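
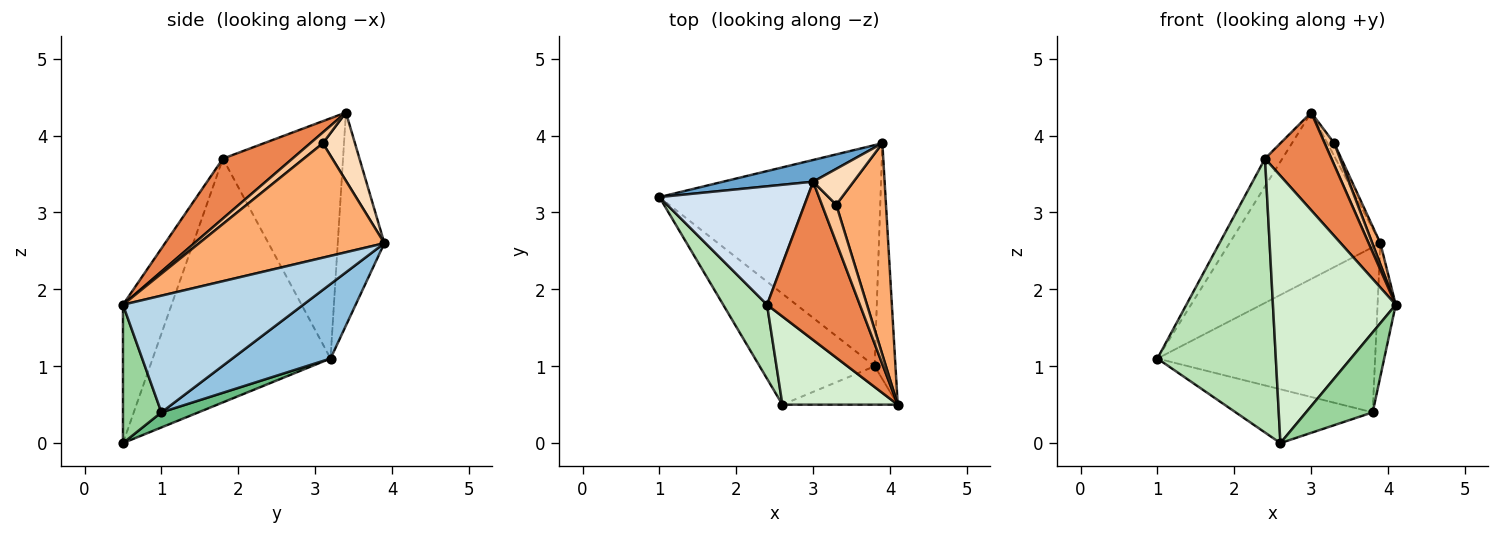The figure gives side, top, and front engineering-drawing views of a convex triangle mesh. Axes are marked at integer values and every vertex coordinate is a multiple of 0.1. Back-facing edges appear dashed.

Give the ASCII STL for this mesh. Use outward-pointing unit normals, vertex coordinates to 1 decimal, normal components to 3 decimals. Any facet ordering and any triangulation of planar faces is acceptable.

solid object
 facet normal -0.293 0.948 0.124
  outer loop
   vertex 3.0 3.4 4.3
   vertex 3.9 3.9 2.6
   vertex 1.0 3.2 1.1
  endloop
 endfacet
 facet normal 0.261 0.578 -0.773
  outer loop
   vertex 3.8 1.0 0.4
   vertex 1.0 3.2 1.1
   vertex 3.9 3.9 2.6
  endloop
 endfacet
 facet normal 0.980 0.099 -0.175
  outer loop
   vertex 3.8 1.0 0.4
   vertex 3.9 3.9 2.6
   vertex 4.1 0.5 1.8
  endloop
 endfacet
 facet normal -0.845 0.122 0.521
  outer loop
   vertex 2.4 1.8 3.7
   vertex 3.0 3.4 4.3
   vertex 1.0 3.2 1.1
  endloop
 endfacet
 facet normal 0.482 -0.460 0.746
  outer loop
   vertex 2.4 1.8 3.7
   vertex 4.1 0.5 1.8
   vertex 3.0 3.4 4.3
  endloop
 endfacet
 facet normal 0.916 -0.040 0.398
  outer loop
   vertex 3.3 3.1 3.9
   vertex 4.1 0.5 1.8
   vertex 3.9 3.9 2.6
  endloop
 endfacet
 facet normal 0.550 -0.416 0.724
  outer loop
   vertex 3.3 3.1 3.9
   vertex 3.0 3.4 4.3
   vertex 4.1 0.5 1.8
  endloop
 endfacet
 facet normal 0.847 0.179 0.501
  outer loop
   vertex 3.3 3.1 3.9
   vertex 3.9 3.9 2.6
   vertex 3.0 3.4 4.3
  endloop
 endfacet
 facet normal 0.117 0.433 -0.894
  outer loop
   vertex 2.6 0.5 0.0
   vertex 1.0 3.2 1.1
   vertex 3.8 1.0 0.4
  endloop
 endfacet
 facet normal 0.461 -0.800 -0.384
  outer loop
   vertex 2.6 0.5 0.0
   vertex 3.8 1.0 0.4
   vertex 4.1 0.5 1.8
  endloop
 endfacet
 facet normal -0.823 -0.548 0.148
  outer loop
   vertex 2.6 0.5 0.0
   vertex 2.4 1.8 3.7
   vertex 1.0 3.2 1.1
  endloop
 endfacet
 facet normal -0.352 -0.889 0.293
  outer loop
   vertex 2.6 0.5 0.0
   vertex 4.1 0.5 1.8
   vertex 2.4 1.8 3.7
  endloop
 endfacet
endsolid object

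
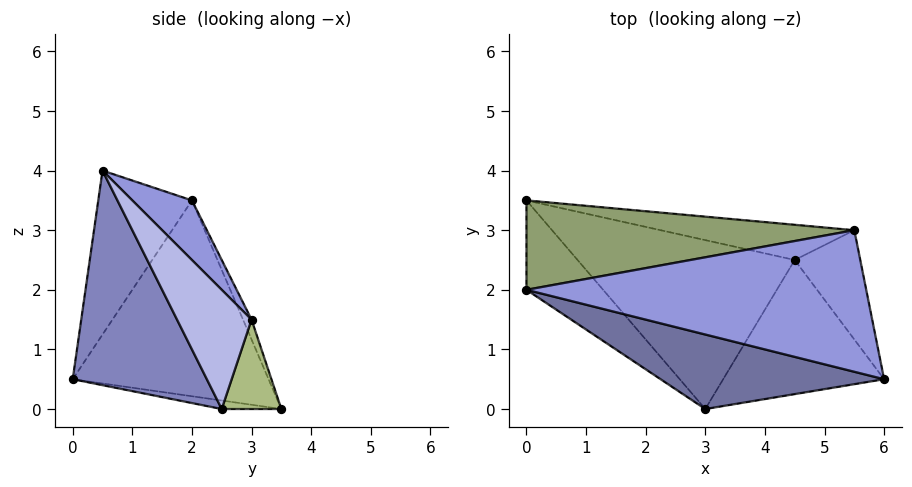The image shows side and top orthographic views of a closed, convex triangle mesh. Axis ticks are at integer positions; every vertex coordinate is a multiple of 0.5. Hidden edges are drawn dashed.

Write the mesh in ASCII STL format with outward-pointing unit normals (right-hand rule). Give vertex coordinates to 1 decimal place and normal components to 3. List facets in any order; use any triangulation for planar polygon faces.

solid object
 facet normal -0.255 -0.903 0.347
  outer loop
   vertex 3.0 0.0 0.5
   vertex 6.0 0.5 4.0
   vertex 0.0 2.0 3.5
  endloop
 endfacet
 facet normal 0.686 -0.514 -0.514
  outer loop
   vertex 3.0 0.0 0.5
   vertex 4.5 2.5 0.0
   vertex 6.0 0.5 4.0
  endloop
 endfacet
 facet normal 0.121 0.714 0.690
  outer loop
   vertex 5.5 3.0 1.5
   vertex 0.0 2.0 3.5
   vertex 6.0 0.5 4.0
  endloop
 endfacet
 facet normal 0.838 -0.293 -0.461
  outer loop
   vertex 5.5 3.0 1.5
   vertex 6.0 0.5 4.0
   vertex 4.5 2.5 0.0
  endloop
 endfacet
 facet normal -0.024 0.919 0.394
  outer loop
   vertex 0.0 3.5 0.0
   vertex 0.0 2.0 3.5
   vertex 5.5 3.0 1.5
  endloop
 endfacet
 facet normal 0.196 0.883 -0.425
  outer loop
   vertex 0.0 3.5 0.0
   vertex 5.5 3.0 1.5
   vertex 4.5 2.5 0.0
  endloop
 endfacet
 facet normal -0.709 -0.648 -0.278
  outer loop
   vertex 0.0 3.5 0.0
   vertex 3.0 0.0 0.5
   vertex 0.0 2.0 3.5
  endloop
 endfacet
 facet normal -0.039 -0.174 -0.984
  outer loop
   vertex 0.0 3.5 0.0
   vertex 4.5 2.5 0.0
   vertex 3.0 0.0 0.5
  endloop
 endfacet
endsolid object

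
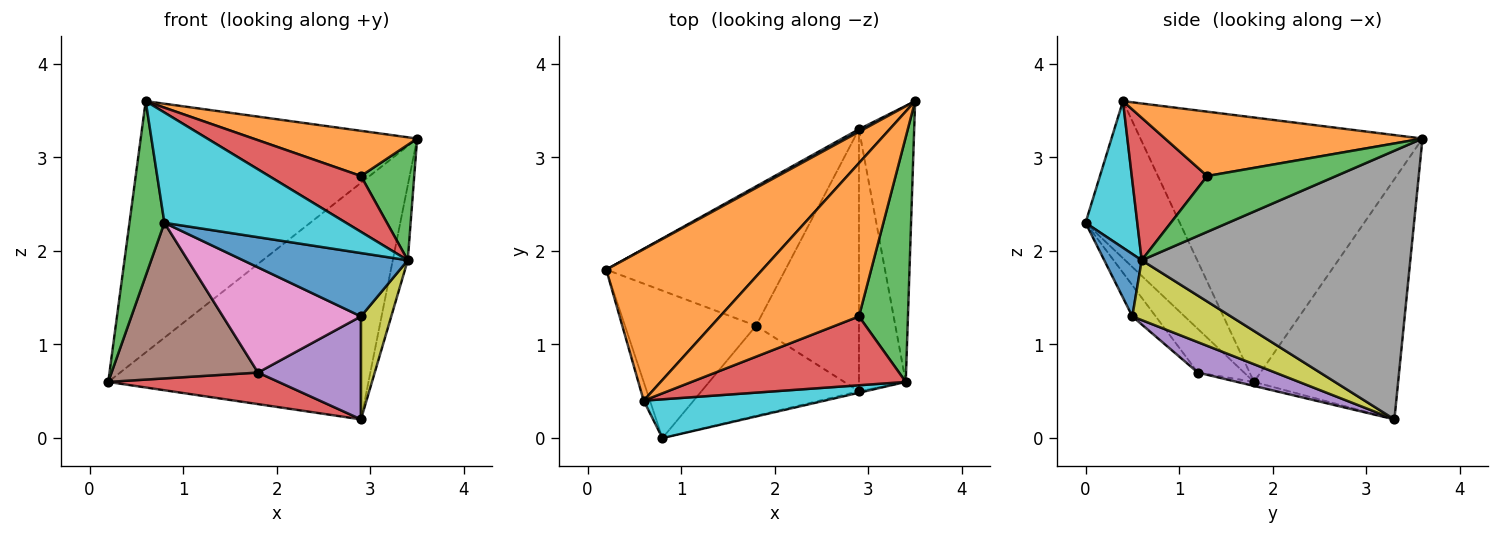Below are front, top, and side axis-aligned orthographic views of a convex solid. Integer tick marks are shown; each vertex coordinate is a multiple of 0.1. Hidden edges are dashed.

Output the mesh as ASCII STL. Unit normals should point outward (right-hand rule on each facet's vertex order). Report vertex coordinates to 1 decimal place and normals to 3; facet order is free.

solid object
 facet normal -0.485 0.875 0.009
  outer loop
   vertex 2.9 3.3 0.2
   vertex 0.2 1.8 0.6
   vertex 3.5 3.6 3.2
  endloop
 endfacet
 facet normal -0.658 0.645 0.389
  outer loop
   vertex 0.6 0.4 3.6
   vertex 3.5 3.6 3.2
   vertex 0.2 1.8 0.6
  endloop
 endfacet
 facet normal -0.937 -0.347 -0.037
  outer loop
   vertex 0.6 0.4 3.6
   vertex 0.2 1.8 0.6
   vertex 0.8 0.0 2.3
  endloop
 endfacet
 facet normal -0.022 -0.221 -0.975
  outer loop
   vertex 1.8 1.2 0.7
   vertex 0.2 1.8 0.6
   vertex 2.9 3.3 0.2
  endloop
 endfacet
 facet normal 0.265 -0.353 -0.897
  outer loop
   vertex 1.8 1.2 0.7
   vertex 2.9 3.3 0.2
   vertex 2.9 0.5 1.3
  endloop
 endfacet
 facet normal -0.223 -0.708 -0.670
  outer loop
   vertex 1.8 1.2 0.7
   vertex 0.8 0.0 2.3
   vertex 0.2 1.8 0.6
  endloop
 endfacet
 facet normal -0.128 -0.753 -0.645
  outer loop
   vertex 1.8 1.2 0.7
   vertex 2.9 0.5 1.3
   vertex 0.8 0.0 2.3
  endloop
 endfacet
 facet normal 0.978 0.055 -0.201
  outer loop
   vertex 3.4 0.6 1.9
   vertex 2.9 3.3 0.2
   vertex 3.5 3.6 3.2
  endloop
 endfacet
 facet normal 0.766 -0.235 -0.599
  outer loop
   vertex 3.4 0.6 1.9
   vertex 2.9 0.5 1.3
   vertex 2.9 3.3 0.2
  endloop
 endfacet
 facet normal 0.260 -0.911 0.320
  outer loop
   vertex 3.4 0.6 1.9
   vertex 0.6 0.4 3.6
   vertex 0.8 0.0 2.3
  endloop
 endfacet
 facet normal 0.222 -0.975 -0.022
  outer loop
   vertex 3.4 0.6 1.9
   vertex 0.8 0.0 2.3
   vertex 2.9 0.5 1.3
  endloop
 endfacet
 facet normal 0.406 -0.258 0.877
  outer loop
   vertex 2.9 1.3 2.8
   vertex 3.5 3.6 3.2
   vertex 0.6 0.4 3.6
  endloop
 endfacet
 facet normal 0.718 -0.297 0.630
  outer loop
   vertex 2.9 1.3 2.8
   vertex 3.4 0.6 1.9
   vertex 3.5 3.6 3.2
  endloop
 endfacet
 facet normal 0.459 -0.559 0.690
  outer loop
   vertex 2.9 1.3 2.8
   vertex 0.6 0.4 3.6
   vertex 3.4 0.6 1.9
  endloop
 endfacet
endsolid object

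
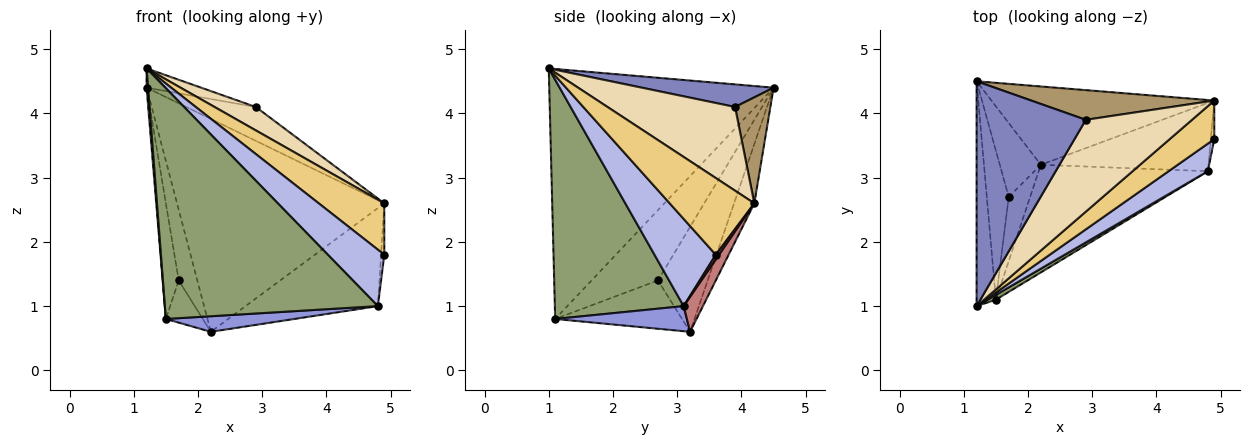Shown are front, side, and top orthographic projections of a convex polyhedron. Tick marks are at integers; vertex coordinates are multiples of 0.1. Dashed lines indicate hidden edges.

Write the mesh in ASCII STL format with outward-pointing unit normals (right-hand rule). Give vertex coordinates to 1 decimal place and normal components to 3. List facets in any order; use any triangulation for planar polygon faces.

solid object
 facet normal -0.997 -0.007 -0.077
  outer loop
   vertex 1.5 1.1 0.8
   vertex 1.2 1.0 4.7
   vertex 1.2 4.5 4.4
  endloop
 endfacet
 facet normal 0.202 0.084 0.976
  outer loop
   vertex 2.9 3.9 4.1
   vertex 1.2 4.5 4.4
   vertex 1.2 1.0 4.7
  endloop
 endfacet
 facet normal 0.145 -0.142 -0.979
  outer loop
   vertex 4.8 3.1 1.0
   vertex 1.5 1.1 0.8
   vertex 2.2 3.2 0.6
  endloop
 endfacet
 facet normal 0.698 -0.643 0.315
  outer loop
   vertex 4.8 3.1 1.0
   vertex 4.9 3.6 1.8
   vertex 1.2 1.0 4.7
  endloop
 endfacet
 facet normal 0.517 -0.856 0.018
  outer loop
   vertex 4.8 3.1 1.0
   vertex 1.2 1.0 4.7
   vertex 1.5 1.1 0.8
  endloop
 endfacet
 facet normal -0.879 0.329 -0.344
  outer loop
   vertex 1.7 2.7 1.4
   vertex 1.2 4.5 4.4
   vertex 2.2 3.2 0.6
  endloop
 endfacet
 facet normal -0.930 0.225 -0.290
  outer loop
   vertex 1.7 2.7 1.4
   vertex 1.5 1.1 0.8
   vertex 1.2 4.5 4.4
  endloop
 endfacet
 facet normal -0.884 0.257 -0.391
  outer loop
   vertex 1.7 2.7 1.4
   vertex 2.2 3.2 0.6
   vertex 1.5 1.1 0.8
  endloop
 endfacet
 facet normal 0.357 0.702 0.616
  outer loop
   vertex 4.9 4.2 2.6
   vertex 1.2 4.5 4.4
   vertex 2.9 3.9 4.1
  endloop
 endfacet
 facet normal -0.091 0.935 -0.344
  outer loop
   vertex 4.9 4.2 2.6
   vertex 2.2 3.2 0.6
   vertex 1.2 4.5 4.4
  endloop
 endfacet
 facet normal 0.718 -0.557 0.417
  outer loop
   vertex 4.9 4.2 2.6
   vertex 1.2 1.0 4.7
   vertex 4.9 3.6 1.8
  endloop
 endfacet
 facet normal 0.607 -0.197 0.770
  outer loop
   vertex 4.9 4.2 2.6
   vertex 2.9 3.9 4.1
   vertex 1.2 1.0 4.7
  endloop
 endfacet
 facet normal 0.625 0.625 -0.469
  outer loop
   vertex 4.9 4.2 2.6
   vertex 4.9 3.6 1.8
   vertex 4.8 3.1 1.0
  endloop
 endfacet
 facet normal 0.119 0.815 -0.568
  outer loop
   vertex 4.9 4.2 2.6
   vertex 4.8 3.1 1.0
   vertex 2.2 3.2 0.6
  endloop
 endfacet
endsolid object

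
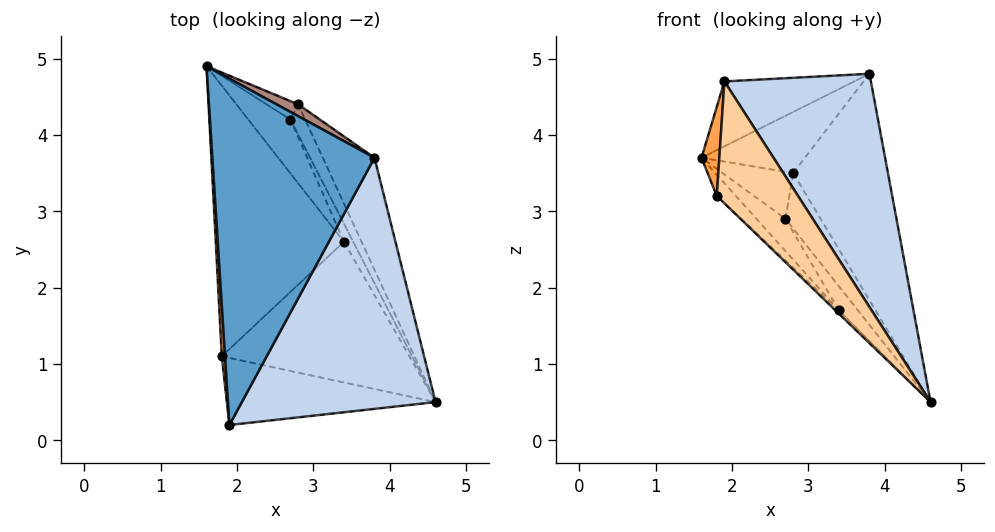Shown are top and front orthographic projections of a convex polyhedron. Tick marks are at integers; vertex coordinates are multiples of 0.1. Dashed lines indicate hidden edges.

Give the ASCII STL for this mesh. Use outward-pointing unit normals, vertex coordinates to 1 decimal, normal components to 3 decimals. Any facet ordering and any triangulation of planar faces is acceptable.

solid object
 facet normal -0.364 0.172 0.915
  outer loop
   vertex 3.8 3.7 4.8
   vertex 1.6 4.9 3.7
   vertex 1.9 0.2 4.7
  endloop
 endfacet
 facet normal 0.772 -0.432 0.466
  outer loop
   vertex 3.8 3.7 4.8
   vertex 1.9 0.2 4.7
   vertex 4.6 0.5 0.5
  endloop
 endfacet
 facet normal -0.998 -0.057 0.032
  outer loop
   vertex 1.8 1.1 3.2
   vertex 1.9 0.2 4.7
   vertex 1.6 4.9 3.7
  endloop
 endfacet
 facet normal -0.547 -0.734 -0.404
  outer loop
   vertex 1.8 1.1 3.2
   vertex 4.6 0.5 0.5
   vertex 1.9 0.2 4.7
  endloop
 endfacet
 facet normal -0.285 0.492 -0.823
  outer loop
   vertex 3.4 2.6 1.7
   vertex 1.6 4.9 3.7
   vertex 2.7 4.2 2.9
  endloop
 endfacet
 facet normal 0.625 0.625 -0.469
  outer loop
   vertex 3.4 2.6 1.7
   vertex 2.7 4.2 2.9
   vertex 4.6 0.5 0.5
  endloop
 endfacet
 facet normal -0.710 0.055 -0.702
  outer loop
   vertex 3.4 2.6 1.7
   vertex 1.8 1.1 3.2
   vertex 1.6 4.9 3.7
  endloop
 endfacet
 facet normal -0.692 0.017 -0.722
  outer loop
   vertex 3.4 2.6 1.7
   vertex 4.6 0.5 0.5
   vertex 1.8 1.1 3.2
  endloop
 endfacet
 facet normal 0.769 0.573 -0.283
  outer loop
   vertex 2.8 4.4 3.5
   vertex 3.8 3.7 4.8
   vertex 4.6 0.5 0.5
  endloop
 endfacet
 facet normal 0.742 0.589 -0.320
  outer loop
   vertex 2.8 4.4 3.5
   vertex 4.6 0.5 0.5
   vertex 2.7 4.2 2.9
  endloop
 endfacet
 facet normal 0.403 0.898 0.174
  outer loop
   vertex 2.8 4.4 3.5
   vertex 1.6 4.9 3.7
   vertex 3.8 3.7 4.8
  endloop
 endfacet
 facet normal 0.311 0.885 -0.347
  outer loop
   vertex 2.8 4.4 3.5
   vertex 2.7 4.2 2.9
   vertex 1.6 4.9 3.7
  endloop
 endfacet
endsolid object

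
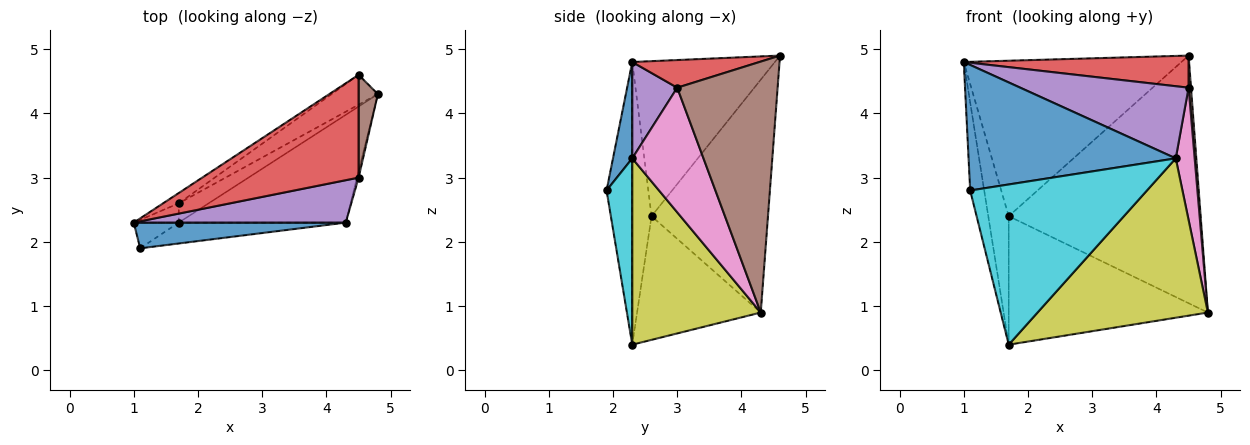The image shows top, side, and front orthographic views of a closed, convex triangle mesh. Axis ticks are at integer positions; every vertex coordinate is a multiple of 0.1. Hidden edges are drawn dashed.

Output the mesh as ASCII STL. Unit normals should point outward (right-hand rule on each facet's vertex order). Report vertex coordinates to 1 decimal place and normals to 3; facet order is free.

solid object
 facet normal 0.091 -0.976 0.200
  outer loop
   vertex 4.3 2.3 3.3
   vertex 1.0 2.3 4.8
   vertex 1.1 1.9 2.8
  endloop
 endfacet
 facet normal -0.547 0.835 -0.055
  outer loop
   vertex 1.7 2.6 2.4
   vertex 1.0 2.3 4.8
   vertex 4.5 4.6 4.9
  endloop
 endfacet
 facet normal -0.516 0.850 -0.102
  outer loop
   vertex 1.7 2.6 2.4
   vertex 4.5 4.6 4.9
   vertex 4.8 4.3 0.9
  endloop
 endfacet
 facet normal 0.166 -0.294 0.941
  outer loop
   vertex 4.5 3.0 4.4
   vertex 4.5 4.6 4.9
   vertex 1.0 2.3 4.8
  endloop
 endfacet
 facet normal 0.224 -0.840 0.494
  outer loop
   vertex 4.5 3.0 4.4
   vertex 1.0 2.3 4.8
   vertex 4.3 2.3 3.3
  endloop
 endfacet
 facet normal 0.997 -0.024 0.077
  outer loop
   vertex 4.5 3.0 4.4
   vertex 4.8 4.3 0.9
   vertex 4.5 4.6 4.9
  endloop
 endfacet
 facet normal 0.966 -0.257 -0.012
  outer loop
   vertex 4.5 3.0 4.4
   vertex 4.3 2.3 3.3
   vertex 4.8 4.3 0.9
  endloop
 endfacet
 facet normal -0.523 0.843 -0.126
  outer loop
   vertex 1.7 2.3 0.4
   vertex 1.7 2.6 2.4
   vertex 4.8 4.3 0.9
  endloop
 endfacet
 facet normal 0.530 -0.703 -0.475
  outer loop
   vertex 1.7 2.3 0.4
   vertex 4.8 4.3 0.9
   vertex 4.3 2.3 3.3
  endloop
 endfacet
 facet normal 0.143 -0.981 -0.128
  outer loop
   vertex 1.7 2.3 0.4
   vertex 4.3 2.3 3.3
   vertex 1.1 1.9 2.8
  endloop
 endfacet
 facet normal -0.869 0.474 -0.138
  outer loop
   vertex 1.7 2.3 0.4
   vertex 1.1 1.9 2.8
   vertex 1.0 2.3 4.8
  endloop
 endfacet
 facet normal -0.682 0.723 -0.108
  outer loop
   vertex 1.7 2.3 0.4
   vertex 1.0 2.3 4.8
   vertex 1.7 2.6 2.4
  endloop
 endfacet
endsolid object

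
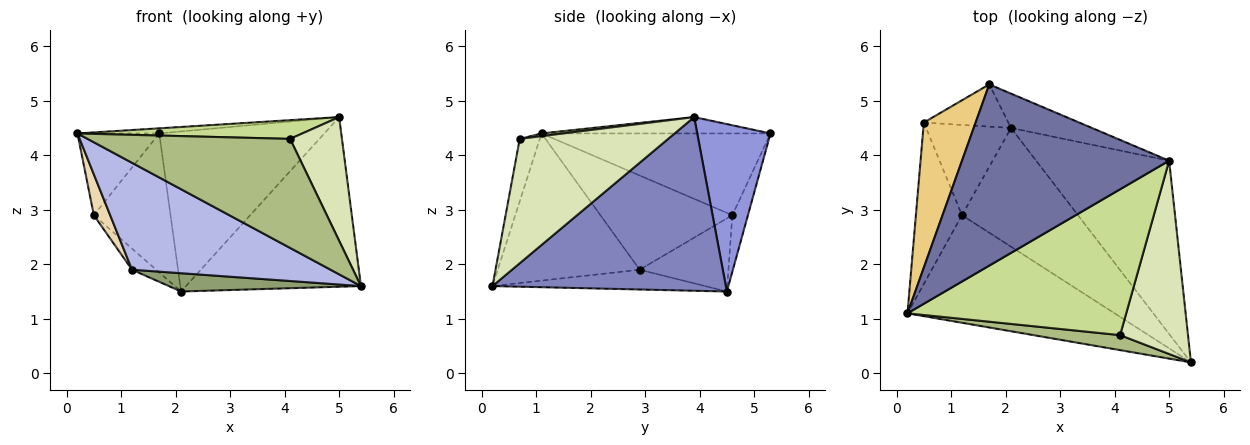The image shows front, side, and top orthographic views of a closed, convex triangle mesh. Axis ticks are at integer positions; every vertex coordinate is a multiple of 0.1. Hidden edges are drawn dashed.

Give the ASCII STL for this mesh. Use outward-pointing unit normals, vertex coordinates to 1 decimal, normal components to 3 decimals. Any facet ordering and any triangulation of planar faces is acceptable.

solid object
 facet normal -0.079 0.028 0.997
  outer loop
   vertex 5.0 3.9 4.7
   vertex 1.7 5.3 4.4
   vertex 0.2 1.1 4.4
  endloop
 endfacet
 facet normal 0.682 0.511 -0.522
  outer loop
   vertex 5.0 3.9 4.7
   vertex 5.4 0.2 1.6
   vertex 2.1 4.5 1.5
  endloop
 endfacet
 facet normal 0.398 0.897 -0.193
  outer loop
   vertex 5.0 3.9 4.7
   vertex 2.1 4.5 1.5
   vertex 1.7 5.3 4.4
  endloop
 endfacet
 facet normal -0.450 -0.630 -0.633
  outer loop
   vertex 1.2 2.9 1.9
   vertex 5.4 0.2 1.6
   vertex 0.2 1.1 4.4
  endloop
 endfacet
 facet normal -0.166 -0.150 -0.975
  outer loop
   vertex 1.2 2.9 1.9
   vertex 2.1 4.5 1.5
   vertex 5.4 0.2 1.6
  endloop
 endfacet
 facet normal -0.098 -0.986 0.136
  outer loop
   vertex 4.1 0.7 4.3
   vertex 0.2 1.1 4.4
   vertex 5.4 0.2 1.6
  endloop
 endfacet
 facet normal 0.012 -0.127 0.992
  outer loop
   vertex 4.1 0.7 4.3
   vertex 5.0 3.9 4.7
   vertex 0.2 1.1 4.4
  endloop
 endfacet
 facet normal 0.839 -0.293 0.458
  outer loop
   vertex 4.1 0.7 4.3
   vertex 5.4 0.2 1.6
   vertex 5.0 3.9 4.7
  endloop
 endfacet
 facet normal -0.191 0.939 -0.285
  outer loop
   vertex 0.5 4.6 2.9
   vertex 1.7 5.3 4.4
   vertex 2.1 4.5 1.5
  endloop
 endfacet
 facet normal -0.642 0.175 -0.746
  outer loop
   vertex 0.5 4.6 2.9
   vertex 2.1 4.5 1.5
   vertex 1.2 2.9 1.9
  endloop
 endfacet
 facet normal -0.809 0.289 0.512
  outer loop
   vertex 0.5 4.6 2.9
   vertex 0.2 1.1 4.4
   vertex 1.7 5.3 4.4
  endloop
 endfacet
 facet normal -0.893 -0.111 -0.437
  outer loop
   vertex 0.5 4.6 2.9
   vertex 1.2 2.9 1.9
   vertex 0.2 1.1 4.4
  endloop
 endfacet
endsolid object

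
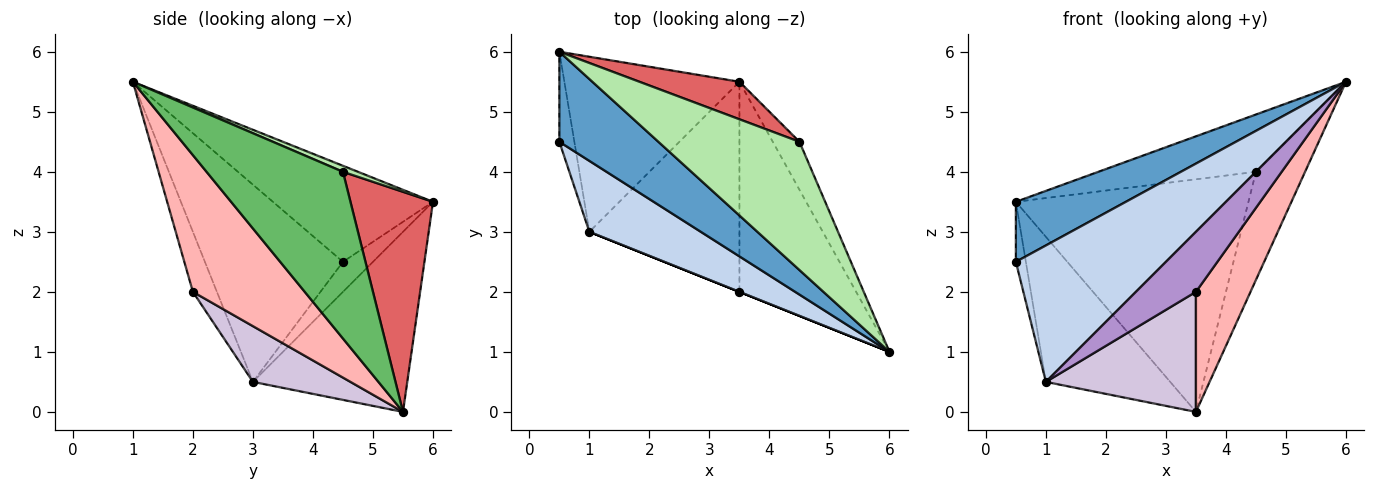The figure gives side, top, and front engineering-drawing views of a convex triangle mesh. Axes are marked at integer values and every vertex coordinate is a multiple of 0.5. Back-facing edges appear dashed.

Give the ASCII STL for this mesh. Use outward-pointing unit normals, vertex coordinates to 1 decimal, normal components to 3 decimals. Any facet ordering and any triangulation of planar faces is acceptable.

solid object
 facet normal -0.628 -0.432 0.648
  outer loop
   vertex 0.5 6.0 3.5
   vertex 0.5 4.5 2.5
   vertex 6.0 1.0 5.5
  endloop
 endfacet
 facet normal -0.632 -0.687 0.357
  outer loop
   vertex 1.0 3.0 0.5
   vertex 6.0 1.0 5.5
   vertex 0.5 4.5 2.5
  endloop
 endfacet
 facet normal -0.857 0.286 -0.429
  outer loop
   vertex 1.0 3.0 0.5
   vertex 0.5 4.5 2.5
   vertex 0.5 6.0 3.5
  endloop
 endfacet
 facet normal -0.621 0.500 -0.604
  outer loop
   vertex 1.0 3.0 0.5
   vertex 0.5 6.0 3.5
   vertex 3.5 5.5 0.0
  endloop
 endfacet
 facet normal 0.930 0.335 -0.149
  outer loop
   vertex 4.5 4.5 4.0
   vertex 6.0 1.0 5.5
   vertex 3.5 5.5 0.0
  endloop
 endfacet
 facet normal 0.039 0.408 0.912
  outer loop
   vertex 4.5 4.5 4.0
   vertex 0.5 6.0 3.5
   vertex 6.0 1.0 5.5
  endloop
 endfacet
 facet normal 0.331 0.932 0.150
  outer loop
   vertex 4.5 4.5 4.0
   vertex 3.5 5.5 0.0
   vertex 0.5 6.0 3.5
  endloop
 endfacet
 facet normal 0.713 -0.348 -0.609
  outer loop
   vertex 3.5 2.0 2.0
   vertex 3.5 5.5 0.0
   vertex 6.0 1.0 5.5
  endloop
 endfacet
 facet normal -0.371 -0.928 0.000
  outer loop
   vertex 3.5 2.0 2.0
   vertex 6.0 1.0 5.5
   vertex 1.0 3.0 0.5
  endloop
 endfacet
 facet normal 0.307 -0.472 -0.826
  outer loop
   vertex 3.5 2.0 2.0
   vertex 1.0 3.0 0.5
   vertex 3.5 5.5 0.0
  endloop
 endfacet
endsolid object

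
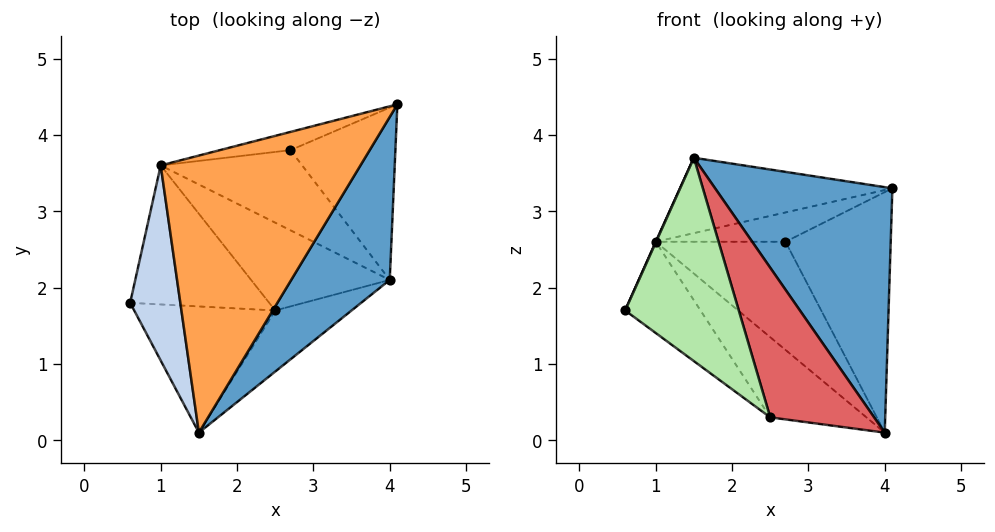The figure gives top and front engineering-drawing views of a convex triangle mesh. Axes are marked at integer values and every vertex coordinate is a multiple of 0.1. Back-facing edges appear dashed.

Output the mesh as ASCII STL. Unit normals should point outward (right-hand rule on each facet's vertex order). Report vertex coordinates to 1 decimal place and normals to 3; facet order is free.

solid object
 facet normal 0.826 -0.470 0.312
  outer loop
   vertex 4.0 2.1 0.1
   vertex 4.1 4.4 3.3
   vertex 1.5 0.1 3.7
  endloop
 endfacet
 facet normal -0.912 -0.002 0.409
  outer loop
   vertex 1.0 3.6 2.6
   vertex 0.6 1.8 1.7
   vertex 1.5 0.1 3.7
  endloop
 endfacet
 facet normal -0.275 0.252 0.928
  outer loop
   vertex 1.0 3.6 2.6
   vertex 1.5 0.1 3.7
   vertex 4.1 4.4 3.3
  endloop
 endfacet
 facet normal -0.506 0.473 -0.721
  outer loop
   vertex 2.5 1.7 0.3
   vertex 0.6 1.8 1.7
   vertex 1.0 3.6 2.6
  endloop
 endfacet
 facet normal -0.268 0.650 -0.711
  outer loop
   vertex 2.5 1.7 0.3
   vertex 1.0 3.6 2.6
   vertex 4.0 2.1 0.1
  endloop
 endfacet
 facet normal -0.398 -0.780 -0.484
  outer loop
   vertex 2.5 1.7 0.3
   vertex 1.5 0.1 3.7
   vertex 0.6 1.8 1.7
  endloop
 endfacet
 facet normal 0.193 -0.908 -0.371
  outer loop
   vertex 2.5 1.7 0.3
   vertex 4.0 2.1 0.1
   vertex 1.5 0.1 3.7
  endloop
 endfacet
 facet normal -0.057 0.812 -0.582
  outer loop
   vertex 2.7 3.8 2.6
   vertex 4.1 4.4 3.3
   vertex 4.0 2.1 0.1
  endloop
 endfacet
 facet normal -0.099 0.845 -0.525
  outer loop
   vertex 2.7 3.8 2.6
   vertex 1.0 3.6 2.6
   vertex 4.1 4.4 3.3
  endloop
 endfacet
 facet normal -0.094 0.800 -0.593
  outer loop
   vertex 2.7 3.8 2.6
   vertex 4.0 2.1 0.1
   vertex 1.0 3.6 2.6
  endloop
 endfacet
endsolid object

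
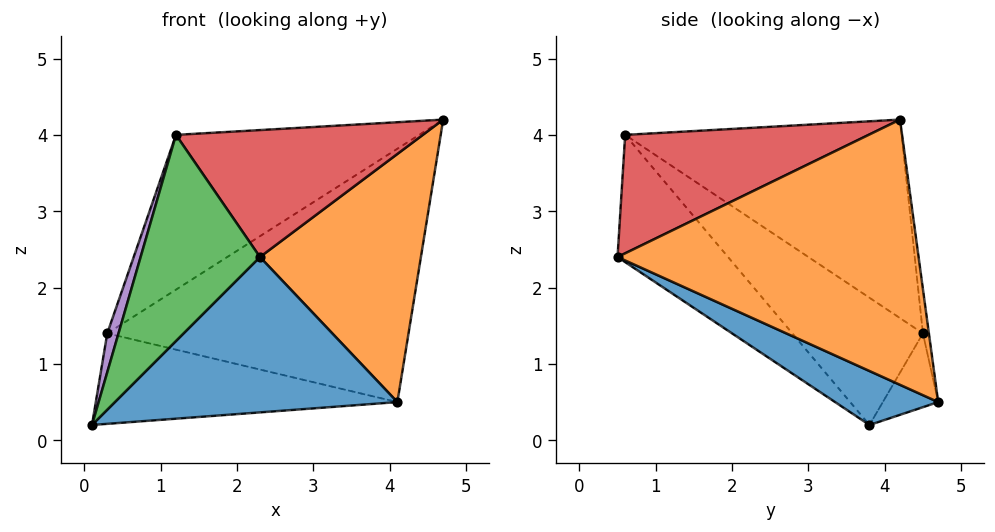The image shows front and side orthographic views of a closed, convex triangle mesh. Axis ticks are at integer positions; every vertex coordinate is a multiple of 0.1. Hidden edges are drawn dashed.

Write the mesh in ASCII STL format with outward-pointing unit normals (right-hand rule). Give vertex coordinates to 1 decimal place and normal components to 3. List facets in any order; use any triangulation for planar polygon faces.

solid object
 facet normal 0.170 -0.466 -0.868
  outer loop
   vertex 4.1 4.7 0.5
   vertex 2.3 0.5 2.4
   vertex 0.1 3.8 0.2
  endloop
 endfacet
 facet normal 0.864 -0.462 -0.202
  outer loop
   vertex 4.1 4.7 0.5
   vertex 4.7 4.2 4.2
   vertex 2.3 0.5 2.4
  endloop
 endfacet
 facet normal -0.626 -0.676 -0.388
  outer loop
   vertex 1.2 0.6 4.0
   vertex 0.1 3.8 0.2
   vertex 2.3 0.5 2.4
  endloop
 endfacet
 facet normal 0.621 -0.630 0.466
  outer loop
   vertex 1.2 0.6 4.0
   vertex 2.3 0.5 2.4
   vertex 4.7 4.2 4.2
  endloop
 endfacet
 facet normal -0.974 -0.084 0.211
  outer loop
   vertex 0.3 4.5 1.4
   vertex 0.1 3.8 0.2
   vertex 1.2 0.6 4.0
  endloop
 endfacet
 facet normal -0.469 0.412 0.781
  outer loop
   vertex 0.3 4.5 1.4
   vertex 1.2 0.6 4.0
   vertex 4.7 4.2 4.2
  endloop
 endfacet
 facet normal -0.159 0.864 -0.478
  outer loop
   vertex 0.3 4.5 1.4
   vertex 4.1 4.7 0.5
   vertex 0.1 3.8 0.2
  endloop
 endfacet
 facet normal -0.020 0.990 0.137
  outer loop
   vertex 0.3 4.5 1.4
   vertex 4.7 4.2 4.2
   vertex 4.1 4.7 0.5
  endloop
 endfacet
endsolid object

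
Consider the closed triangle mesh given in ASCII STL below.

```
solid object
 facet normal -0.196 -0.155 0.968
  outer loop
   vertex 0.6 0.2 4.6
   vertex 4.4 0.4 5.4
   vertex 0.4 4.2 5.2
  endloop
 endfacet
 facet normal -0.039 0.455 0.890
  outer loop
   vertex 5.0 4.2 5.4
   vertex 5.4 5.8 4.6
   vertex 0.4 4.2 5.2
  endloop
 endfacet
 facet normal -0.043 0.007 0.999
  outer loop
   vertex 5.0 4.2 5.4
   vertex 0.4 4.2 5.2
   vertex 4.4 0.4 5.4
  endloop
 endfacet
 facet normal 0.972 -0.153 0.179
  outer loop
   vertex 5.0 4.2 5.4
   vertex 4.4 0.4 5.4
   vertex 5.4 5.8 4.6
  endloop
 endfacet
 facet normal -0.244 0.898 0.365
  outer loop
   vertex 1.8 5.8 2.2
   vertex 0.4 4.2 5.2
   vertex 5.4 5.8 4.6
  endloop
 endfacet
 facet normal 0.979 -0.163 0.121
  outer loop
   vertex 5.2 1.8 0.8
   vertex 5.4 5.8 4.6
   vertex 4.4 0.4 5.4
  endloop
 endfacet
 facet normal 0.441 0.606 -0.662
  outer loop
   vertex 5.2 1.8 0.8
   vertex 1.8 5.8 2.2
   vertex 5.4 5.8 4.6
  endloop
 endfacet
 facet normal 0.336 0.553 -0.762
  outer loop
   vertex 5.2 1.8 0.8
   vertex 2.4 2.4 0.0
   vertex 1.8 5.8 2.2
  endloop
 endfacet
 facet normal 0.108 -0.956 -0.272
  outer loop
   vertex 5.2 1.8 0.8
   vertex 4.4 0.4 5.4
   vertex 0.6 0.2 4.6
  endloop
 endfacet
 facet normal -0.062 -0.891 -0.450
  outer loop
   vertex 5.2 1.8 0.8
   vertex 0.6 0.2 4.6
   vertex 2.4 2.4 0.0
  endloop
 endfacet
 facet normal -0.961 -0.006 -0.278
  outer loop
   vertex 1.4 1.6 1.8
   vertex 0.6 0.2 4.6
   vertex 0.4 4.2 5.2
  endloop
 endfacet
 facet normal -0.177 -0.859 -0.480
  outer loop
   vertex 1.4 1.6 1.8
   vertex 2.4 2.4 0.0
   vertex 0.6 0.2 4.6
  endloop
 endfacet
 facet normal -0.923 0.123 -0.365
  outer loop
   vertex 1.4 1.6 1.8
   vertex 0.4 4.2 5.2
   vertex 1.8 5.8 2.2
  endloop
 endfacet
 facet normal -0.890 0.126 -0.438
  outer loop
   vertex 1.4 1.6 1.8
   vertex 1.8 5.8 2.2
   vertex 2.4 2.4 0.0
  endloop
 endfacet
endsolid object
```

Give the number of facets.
14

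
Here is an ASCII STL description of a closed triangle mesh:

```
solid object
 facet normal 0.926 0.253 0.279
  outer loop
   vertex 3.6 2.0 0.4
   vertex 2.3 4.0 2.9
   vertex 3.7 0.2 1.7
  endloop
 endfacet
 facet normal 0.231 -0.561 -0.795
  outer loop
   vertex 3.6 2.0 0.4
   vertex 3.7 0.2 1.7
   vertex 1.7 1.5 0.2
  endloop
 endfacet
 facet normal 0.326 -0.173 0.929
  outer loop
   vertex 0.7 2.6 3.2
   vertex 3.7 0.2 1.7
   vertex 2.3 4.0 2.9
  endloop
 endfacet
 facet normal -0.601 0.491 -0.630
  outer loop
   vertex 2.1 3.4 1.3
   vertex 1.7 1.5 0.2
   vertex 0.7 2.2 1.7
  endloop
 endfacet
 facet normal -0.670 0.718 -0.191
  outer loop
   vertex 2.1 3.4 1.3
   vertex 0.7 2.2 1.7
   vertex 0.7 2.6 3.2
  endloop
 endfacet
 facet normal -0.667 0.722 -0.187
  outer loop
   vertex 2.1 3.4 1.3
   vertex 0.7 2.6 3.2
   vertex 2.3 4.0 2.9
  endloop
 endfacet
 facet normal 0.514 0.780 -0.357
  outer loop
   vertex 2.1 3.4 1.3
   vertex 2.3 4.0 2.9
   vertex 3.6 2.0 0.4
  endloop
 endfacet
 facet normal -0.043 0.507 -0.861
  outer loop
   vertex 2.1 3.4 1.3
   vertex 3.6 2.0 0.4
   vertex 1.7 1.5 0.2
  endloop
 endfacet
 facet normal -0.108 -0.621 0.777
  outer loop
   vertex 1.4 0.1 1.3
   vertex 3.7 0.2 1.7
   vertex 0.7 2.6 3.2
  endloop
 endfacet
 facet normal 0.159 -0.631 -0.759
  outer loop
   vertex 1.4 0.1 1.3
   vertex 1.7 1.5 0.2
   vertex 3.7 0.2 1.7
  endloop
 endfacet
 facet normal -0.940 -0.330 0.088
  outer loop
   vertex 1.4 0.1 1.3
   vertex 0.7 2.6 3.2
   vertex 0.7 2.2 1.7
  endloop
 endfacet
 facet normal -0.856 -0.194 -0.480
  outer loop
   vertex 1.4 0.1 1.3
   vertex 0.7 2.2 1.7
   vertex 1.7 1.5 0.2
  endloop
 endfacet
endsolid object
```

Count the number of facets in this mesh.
12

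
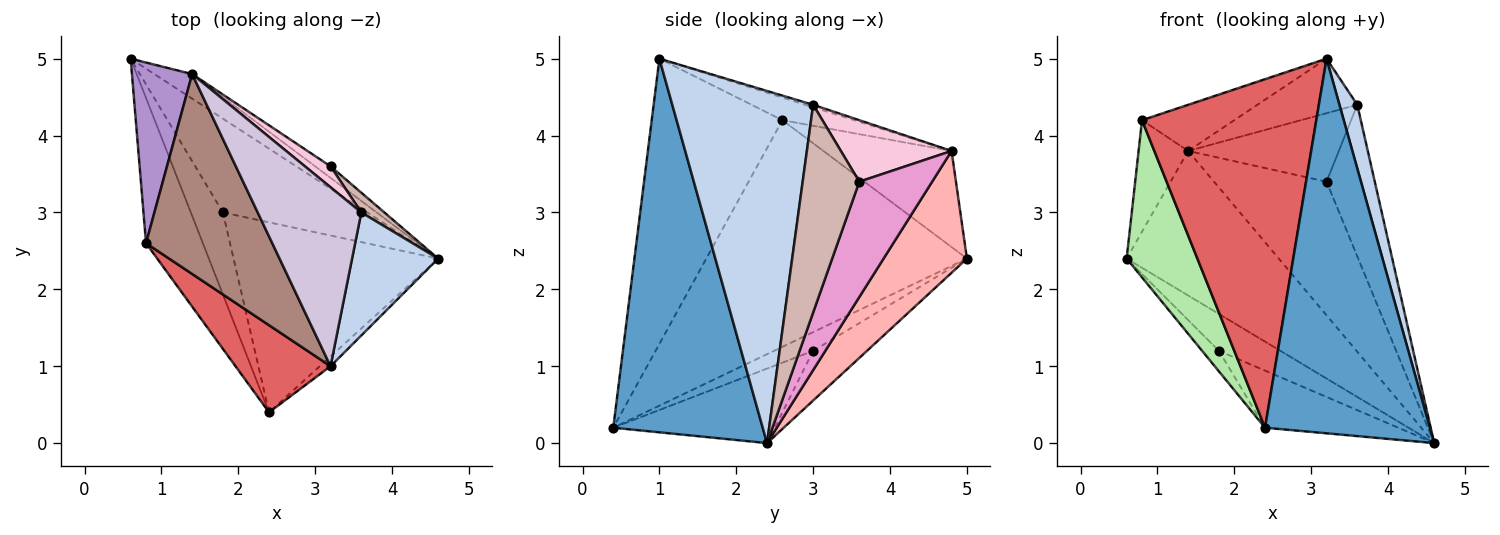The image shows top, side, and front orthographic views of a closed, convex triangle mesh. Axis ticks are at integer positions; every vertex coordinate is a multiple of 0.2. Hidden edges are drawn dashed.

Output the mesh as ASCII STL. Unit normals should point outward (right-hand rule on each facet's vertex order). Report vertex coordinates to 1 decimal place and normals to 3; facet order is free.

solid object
 facet normal 0.672 -0.741 -0.019
  outer loop
   vertex 3.2 1.0 5.0
   vertex 2.4 0.4 0.2
   vertex 4.6 2.4 0.0
  endloop
 endfacet
 facet normal 0.964 -0.122 0.236
  outer loop
   vertex 3.6 3.0 4.4
   vertex 3.2 1.0 5.0
   vertex 4.6 2.4 0.0
  endloop
 endfacet
 facet normal -0.305 0.349 -0.886
  outer loop
   vertex 1.8 3.0 1.2
   vertex 0.6 5.0 2.4
   vertex 4.6 2.4 0.0
  endloop
 endfacet
 facet normal -0.493 0.211 -0.844
  outer loop
   vertex 1.8 3.0 1.2
   vertex 2.4 0.4 0.2
   vertex 0.6 5.0 2.4
  endloop
 endfacet
 facet normal -0.329 0.272 -0.904
  outer loop
   vertex 1.8 3.0 1.2
   vertex 4.6 2.4 0.0
   vertex 2.4 0.4 0.2
  endloop
 endfacet
 facet normal -0.938 -0.255 -0.235
  outer loop
   vertex 0.8 2.6 4.2
   vertex 0.6 5.0 2.4
   vertex 2.4 0.4 0.2
  endloop
 endfacet
 facet normal -0.588 -0.784 0.196
  outer loop
   vertex 0.8 2.6 4.2
   vertex 2.4 0.4 0.2
   vertex 3.2 1.0 5.0
  endloop
 endfacet
 facet normal 0.475 0.867 -0.148
  outer loop
   vertex 1.4 4.8 3.8
   vertex 4.6 2.4 0.0
   vertex 0.6 5.0 2.4
  endloop
 endfacet
 facet normal -0.805 0.311 0.505
  outer loop
   vertex 1.4 4.8 3.8
   vertex 0.6 5.0 2.4
   vertex 0.8 2.6 4.2
  endloop
 endfacet
 facet normal -0.022 0.291 0.956
  outer loop
   vertex 1.4 4.8 3.8
   vertex 3.2 1.0 5.0
   vertex 3.6 3.0 4.4
  endloop
 endfacet
 facet normal -0.172 0.221 0.960
  outer loop
   vertex 1.4 4.8 3.8
   vertex 0.8 2.6 4.2
   vertex 3.2 1.0 5.0
  endloop
 endfacet
 facet normal 0.759 0.646 0.084
  outer loop
   vertex 3.2 3.6 3.4
   vertex 3.6 3.0 4.4
   vertex 4.6 2.4 0.0
  endloop
 endfacet
 facet normal 0.542 0.837 -0.072
  outer loop
   vertex 3.2 3.6 3.4
   vertex 4.6 2.4 0.0
   vertex 1.4 4.8 3.8
  endloop
 endfacet
 facet normal 0.575 0.782 0.240
  outer loop
   vertex 3.2 3.6 3.4
   vertex 1.4 4.8 3.8
   vertex 3.6 3.0 4.4
  endloop
 endfacet
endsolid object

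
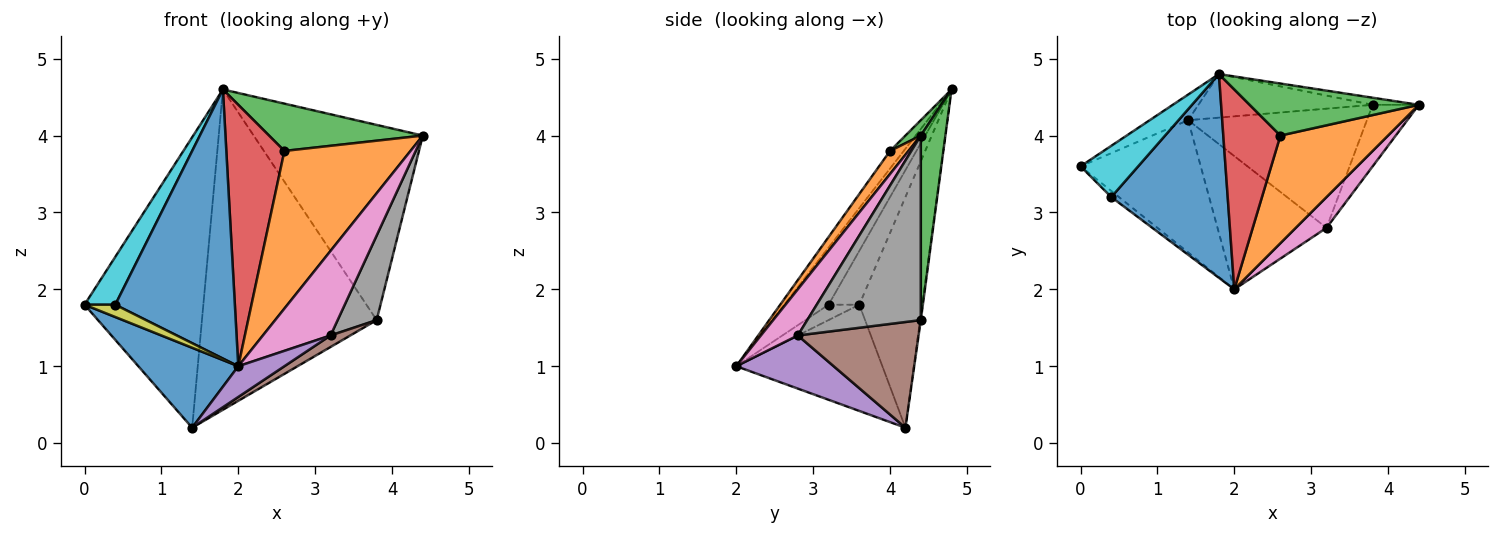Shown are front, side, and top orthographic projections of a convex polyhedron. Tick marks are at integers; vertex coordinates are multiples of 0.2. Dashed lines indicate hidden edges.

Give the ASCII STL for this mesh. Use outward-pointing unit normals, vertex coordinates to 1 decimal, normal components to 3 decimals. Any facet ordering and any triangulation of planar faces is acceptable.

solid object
 facet normal -0.603 -0.413 -0.683
  outer loop
   vertex 1.4 4.2 0.2
   vertex 2.0 2.0 1.0
   vertex 0.0 3.6 1.8
  endloop
 endfacet
 facet normal -0.466 0.881 -0.078
  outer loop
   vertex 1.8 4.8 4.6
   vertex 1.4 4.2 0.2
   vertex 0.0 3.6 1.8
  endloop
 endfacet
 facet normal 0.144 0.989 -0.036
  outer loop
   vertex 1.8 4.8 4.6
   vertex 4.4 4.4 4.0
   vertex 3.8 4.4 1.6
  endloop
 endfacet
 facet normal -0.004 0.991 -0.135
  outer loop
   vertex 1.8 4.8 4.6
   vertex 3.8 4.4 1.6
   vertex 1.4 4.2 0.2
  endloop
 endfacet
 facet normal 0.429 -0.203 -0.880
  outer loop
   vertex 3.2 2.8 1.4
   vertex 2.0 2.0 1.0
   vertex 1.4 4.2 0.2
  endloop
 endfacet
 facet normal 0.507 -0.083 -0.858
  outer loop
   vertex 3.2 2.8 1.4
   vertex 1.4 4.2 0.2
   vertex 3.8 4.4 1.6
  endloop
 endfacet
 facet normal 0.456 -0.836 0.304
  outer loop
   vertex 3.2 2.8 1.4
   vertex 4.4 4.4 4.0
   vertex 2.0 2.0 1.0
  endloop
 endfacet
 facet normal 0.920 -0.316 -0.230
  outer loop
   vertex 3.2 2.8 1.4
   vertex 3.8 4.4 1.6
   vertex 4.4 4.4 4.0
  endloop
 endfacet
 facet normal -0.667 -0.667 -0.333
  outer loop
   vertex 0.4 3.2 1.8
   vertex 0.0 3.6 1.8
   vertex 2.0 2.0 1.0
  endloop
 endfacet
 facet normal -0.564 -0.564 0.604
  outer loop
   vertex 0.4 3.2 1.8
   vertex 1.8 4.8 4.6
   vertex 0.0 3.6 1.8
  endloop
 endfacet
 facet normal -0.284 -0.764 0.579
  outer loop
   vertex 0.4 3.2 1.8
   vertex 2.0 2.0 1.0
   vertex 1.8 4.8 4.6
  endloop
 endfacet
 facet normal 0.120 -0.820 0.560
  outer loop
   vertex 2.6 4.0 3.8
   vertex 2.0 2.0 1.0
   vertex 4.4 4.4 4.0
  endloop
 endfacet
 facet normal 0.067 -0.671 0.738
  outer loop
   vertex 2.6 4.0 3.8
   vertex 4.4 4.4 4.0
   vertex 1.8 4.8 4.6
  endloop
 endfacet
 facet normal -0.184 -0.781 0.597
  outer loop
   vertex 2.6 4.0 3.8
   vertex 1.8 4.8 4.6
   vertex 2.0 2.0 1.0
  endloop
 endfacet
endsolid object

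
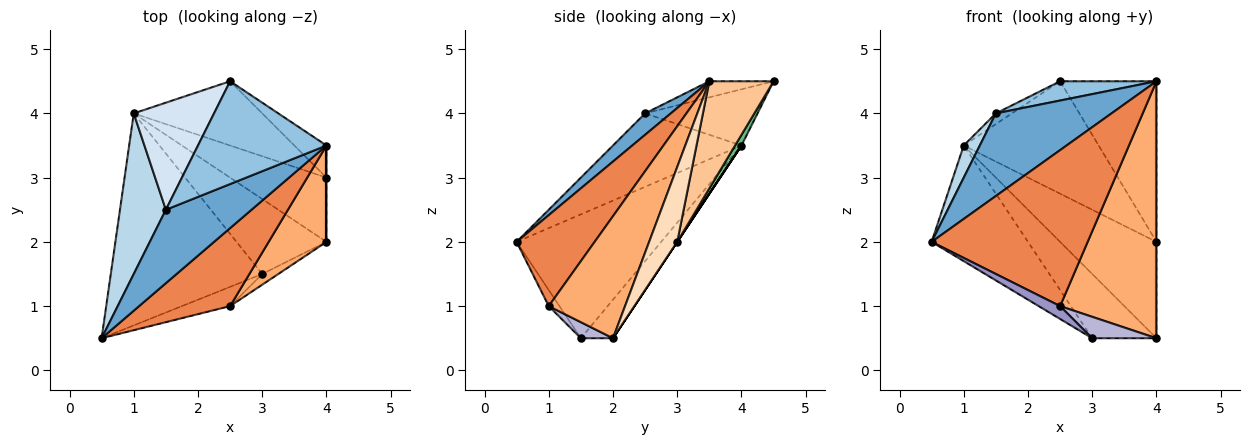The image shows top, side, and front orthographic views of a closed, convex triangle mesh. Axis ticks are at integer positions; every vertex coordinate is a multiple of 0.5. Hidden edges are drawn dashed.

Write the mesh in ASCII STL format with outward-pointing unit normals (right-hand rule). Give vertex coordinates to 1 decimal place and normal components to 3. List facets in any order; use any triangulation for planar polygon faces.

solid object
 facet normal 0.164 -0.737 0.655
  outer loop
   vertex 1.5 2.5 4.0
   vertex 0.5 0.5 2.0
   vertex 4.0 3.5 4.5
  endloop
 endfacet
 facet normal -0.122 -0.183 0.976
  outer loop
   vertex 1.5 2.5 4.0
   vertex 4.0 3.5 4.5
   vertex 2.5 4.5 4.5
  endloop
 endfacet
 facet normal -0.843 -0.105 0.527
  outer loop
   vertex 1.5 2.5 4.0
   vertex 1.0 4.0 3.5
   vertex 0.5 0.5 2.0
  endloop
 endfacet
 facet normal -0.572 0.082 0.816
  outer loop
   vertex 1.5 2.5 4.0
   vertex 2.5 4.5 4.5
   vertex 1.0 4.0 3.5
  endloop
 endfacet
 facet normal 0.408 -0.816 0.408
  outer loop
   vertex 2.5 1.0 1.0
   vertex 4.0 3.5 4.5
   vertex 0.5 0.5 2.0
  endloop
 endfacet
 facet normal 0.595 -0.752 0.282
  outer loop
   vertex 2.5 1.0 1.0
   vertex 4.0 2.0 0.5
   vertex 4.0 3.5 4.5
  endloop
 endfacet
 facet normal 0.547 0.821 -0.164
  outer loop
   vertex 4.0 3.0 2.0
   vertex 2.5 4.5 4.5
   vertex 4.0 3.5 4.5
  endloop
 endfacet
 facet normal 1.000 0.000 0.000
  outer loop
   vertex 4.0 3.0 2.0
   vertex 4.0 3.5 4.5
   vertex 4.0 2.0 0.5
  endloop
 endfacet
 facet normal 0.041 0.868 -0.496
  outer loop
   vertex 4.0 3.0 2.0
   vertex 1.0 4.0 3.5
   vertex 2.5 4.5 4.5
  endloop
 endfacet
 facet normal 0.000 0.832 -0.555
  outer loop
   vertex 4.0 3.0 2.0
   vertex 4.0 2.0 0.5
   vertex 1.0 4.0 3.5
  endloop
 endfacet
 facet normal -0.583 0.389 -0.713
  outer loop
   vertex 3.0 1.5 0.5
   vertex 0.5 0.5 2.0
   vertex 1.0 4.0 3.5
  endloop
 endfacet
 facet normal -0.309 0.619 -0.722
  outer loop
   vertex 3.0 1.5 0.5
   vertex 1.0 4.0 3.5
   vertex 4.0 2.0 0.5
  endloop
 endfacet
 facet normal -0.267 -0.535 -0.802
  outer loop
   vertex 3.0 1.5 0.5
   vertex 2.5 1.0 1.0
   vertex 0.5 0.5 2.0
  endloop
 endfacet
 facet normal 0.408 -0.816 -0.408
  outer loop
   vertex 3.0 1.5 0.5
   vertex 4.0 2.0 0.5
   vertex 2.5 1.0 1.0
  endloop
 endfacet
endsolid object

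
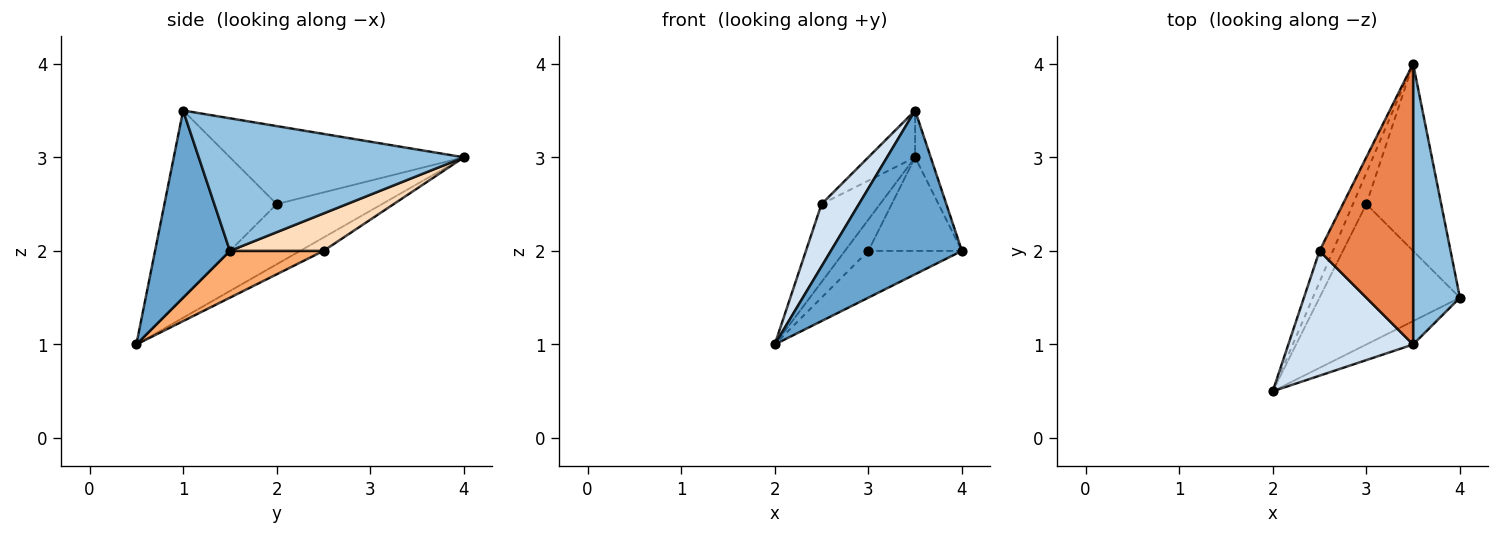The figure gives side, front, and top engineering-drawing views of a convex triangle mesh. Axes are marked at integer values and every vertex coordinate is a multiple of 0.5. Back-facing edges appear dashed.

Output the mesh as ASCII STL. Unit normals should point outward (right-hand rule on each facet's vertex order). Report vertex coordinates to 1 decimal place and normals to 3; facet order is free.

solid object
 facet normal 0.492 -0.862 -0.123
  outer loop
   vertex 3.5 1.0 3.5
   vertex 2.0 0.5 1.0
   vertex 4.0 1.5 2.0
  endloop
 endfacet
 facet normal 0.942 0.055 0.332
  outer loop
   vertex 3.5 1.0 3.5
   vertex 4.0 1.5 2.0
   vertex 3.5 4.0 3.0
  endloop
 endfacet
 facet normal -0.858 0.477 -0.191
  outer loop
   vertex 2.5 2.0 2.5
   vertex 3.5 4.0 3.0
   vertex 2.0 0.5 1.0
  endloop
 endfacet
 facet normal -0.802 -0.267 0.535
  outer loop
   vertex 2.5 2.0 2.5
   vertex 2.0 0.5 1.0
   vertex 3.5 1.0 3.5
  endloop
 endfacet
 facet normal -0.635 0.127 0.762
  outer loop
   vertex 2.5 2.0 2.5
   vertex 3.5 1.0 3.5
   vertex 3.5 4.0 3.0
  endloop
 endfacet
 facet normal 0.302 0.302 -0.905
  outer loop
   vertex 3.0 2.5 2.0
   vertex 4.0 1.5 2.0
   vertex 2.0 0.5 1.0
  endloop
 endfacet
 facet normal -0.577 0.577 -0.577
  outer loop
   vertex 3.0 2.5 2.0
   vertex 2.0 0.5 1.0
   vertex 3.5 4.0 3.0
  endloop
 endfacet
 facet normal 0.408 0.408 -0.816
  outer loop
   vertex 3.0 2.5 2.0
   vertex 3.5 4.0 3.0
   vertex 4.0 1.5 2.0
  endloop
 endfacet
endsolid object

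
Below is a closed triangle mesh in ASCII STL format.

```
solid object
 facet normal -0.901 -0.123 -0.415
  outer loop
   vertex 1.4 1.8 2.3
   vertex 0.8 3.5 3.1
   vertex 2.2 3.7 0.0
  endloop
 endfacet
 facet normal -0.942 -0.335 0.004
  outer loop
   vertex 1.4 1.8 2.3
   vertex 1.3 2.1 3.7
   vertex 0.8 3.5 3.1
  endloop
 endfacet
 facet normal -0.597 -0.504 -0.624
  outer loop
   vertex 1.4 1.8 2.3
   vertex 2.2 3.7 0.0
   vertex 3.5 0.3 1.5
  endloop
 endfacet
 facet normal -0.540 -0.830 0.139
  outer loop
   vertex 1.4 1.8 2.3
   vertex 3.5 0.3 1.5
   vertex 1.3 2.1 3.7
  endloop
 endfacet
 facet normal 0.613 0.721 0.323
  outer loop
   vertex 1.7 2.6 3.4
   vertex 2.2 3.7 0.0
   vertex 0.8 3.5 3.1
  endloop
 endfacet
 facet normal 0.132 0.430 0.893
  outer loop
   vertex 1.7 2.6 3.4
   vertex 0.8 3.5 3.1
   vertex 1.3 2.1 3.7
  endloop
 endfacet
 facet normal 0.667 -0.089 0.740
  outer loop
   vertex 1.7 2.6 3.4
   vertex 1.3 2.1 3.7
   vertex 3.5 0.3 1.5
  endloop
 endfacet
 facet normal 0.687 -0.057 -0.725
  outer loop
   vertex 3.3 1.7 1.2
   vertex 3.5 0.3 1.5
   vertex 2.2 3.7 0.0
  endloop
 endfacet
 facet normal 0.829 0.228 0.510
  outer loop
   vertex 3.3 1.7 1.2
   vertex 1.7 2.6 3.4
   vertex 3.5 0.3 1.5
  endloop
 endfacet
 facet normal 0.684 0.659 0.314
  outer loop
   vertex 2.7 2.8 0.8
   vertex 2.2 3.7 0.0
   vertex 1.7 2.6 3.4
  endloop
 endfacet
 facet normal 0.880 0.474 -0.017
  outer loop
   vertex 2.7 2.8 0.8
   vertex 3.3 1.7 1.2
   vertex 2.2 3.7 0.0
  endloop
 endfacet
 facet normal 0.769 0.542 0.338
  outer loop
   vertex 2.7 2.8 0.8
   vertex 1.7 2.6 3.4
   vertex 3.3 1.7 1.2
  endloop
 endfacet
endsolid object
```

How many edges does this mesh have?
18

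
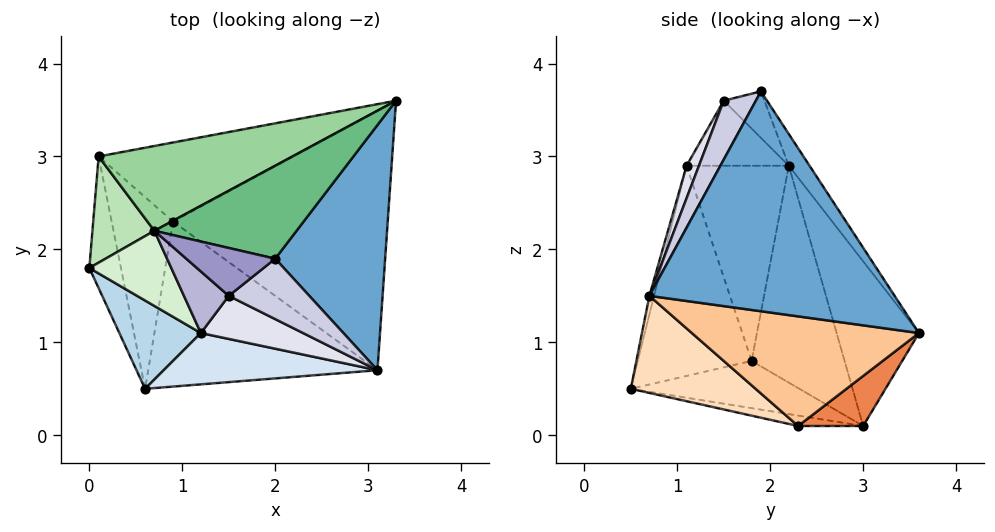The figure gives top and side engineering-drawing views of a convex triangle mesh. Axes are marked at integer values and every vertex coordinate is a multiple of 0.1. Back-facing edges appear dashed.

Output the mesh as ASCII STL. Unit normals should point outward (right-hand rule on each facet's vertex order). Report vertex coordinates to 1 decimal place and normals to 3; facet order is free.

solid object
 facet normal 0.894 0.000 0.447
  outer loop
   vertex 3.1 0.7 1.5
   vertex 3.3 3.6 1.1
   vertex 2.0 1.9 3.7
  endloop
 endfacet
 facet normal -0.805 -0.247 -0.539
  outer loop
   vertex 0.1 3.0 0.1
   vertex 0.6 0.5 0.5
   vertex 0.0 1.8 0.8
  endloop
 endfacet
 facet normal -0.829 -0.457 0.322
  outer loop
   vertex 1.2 1.1 2.9
   vertex 0.0 1.8 0.8
   vertex 0.6 0.5 0.5
  endloop
 endfacet
 facet normal -0.022 -0.969 0.248
  outer loop
   vertex 1.2 1.1 2.9
   vertex 0.6 0.5 0.5
   vertex 3.1 0.7 1.5
  endloop
 endfacet
 facet normal 0.240 0.274 -0.931
  outer loop
   vertex 0.9 2.3 0.1
   vertex 0.1 3.0 0.1
   vertex 3.3 3.6 1.1
  endloop
 endfacet
 facet normal -0.164 -0.188 -0.968
  outer loop
   vertex 0.9 2.3 0.1
   vertex 0.6 0.5 0.5
   vertex 0.1 3.0 0.1
  endloop
 endfacet
 facet normal 0.449 -0.152 -0.880
  outer loop
   vertex 0.9 2.3 0.1
   vertex 3.3 3.6 1.1
   vertex 3.1 0.7 1.5
  endloop
 endfacet
 facet normal 0.376 -0.260 -0.889
  outer loop
   vertex 0.9 2.3 0.1
   vertex 3.1 0.7 1.5
   vertex 0.6 0.5 0.5
  endloop
 endfacet
 facet normal -0.112 0.856 0.504
  outer loop
   vertex 0.7 2.2 2.9
   vertex 2.0 1.9 3.7
   vertex 3.3 3.6 1.1
  endloop
 endfacet
 facet normal -0.270 0.909 0.318
  outer loop
   vertex 0.7 2.2 2.9
   vertex 3.3 3.6 1.1
   vertex 0.1 3.0 0.1
  endloop
 endfacet
 facet normal -0.935 0.234 0.267
  outer loop
   vertex 0.7 2.2 2.9
   vertex 0.1 3.0 0.1
   vertex 0.0 1.8 0.8
  endloop
 endfacet
 facet normal -0.850 -0.387 0.357
  outer loop
   vertex 0.7 2.2 2.9
   vertex 0.0 1.8 0.8
   vertex 1.2 1.1 2.9
  endloop
 endfacet
 facet normal -0.436 0.336 0.835
  outer loop
   vertex 1.5 1.5 3.6
   vertex 2.0 1.9 3.7
   vertex 0.7 2.2 2.9
  endloop
 endfacet
 facet normal -0.771 -0.351 0.531
  outer loop
   vertex 1.5 1.5 3.6
   vertex 0.7 2.2 2.9
   vertex 1.2 1.1 2.9
  endloop
 endfacet
 facet normal 0.430 -0.685 0.588
  outer loop
   vertex 1.5 1.5 3.6
   vertex 3.1 0.7 1.5
   vertex 2.0 1.9 3.7
  endloop
 endfacet
 facet normal 0.142 -0.884 0.445
  outer loop
   vertex 1.5 1.5 3.6
   vertex 1.2 1.1 2.9
   vertex 3.1 0.7 1.5
  endloop
 endfacet
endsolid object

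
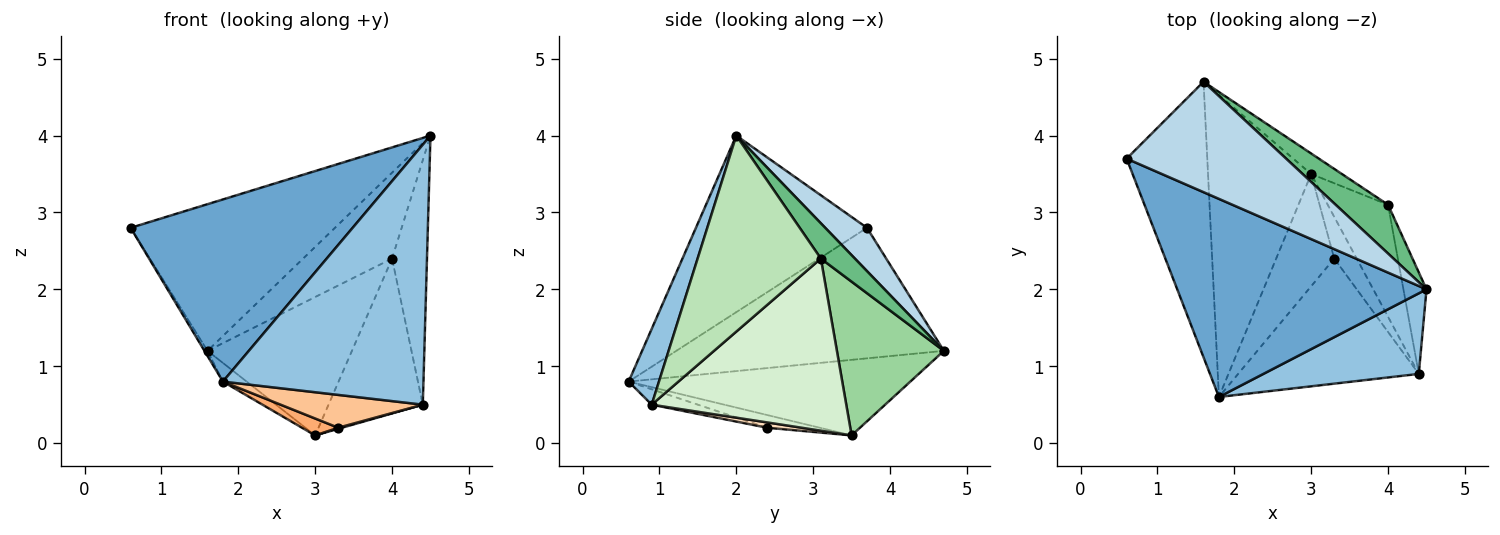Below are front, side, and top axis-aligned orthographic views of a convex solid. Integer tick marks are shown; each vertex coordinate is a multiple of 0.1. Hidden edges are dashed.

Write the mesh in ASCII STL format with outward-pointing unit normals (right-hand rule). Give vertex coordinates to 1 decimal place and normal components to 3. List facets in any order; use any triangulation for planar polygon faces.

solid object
 facet normal -0.462 -0.600 0.653
  outer loop
   vertex 1.8 0.6 0.8
   vertex 4.5 2.0 4.0
   vertex 0.6 3.7 2.8
  endloop
 endfacet
 facet normal 0.143 -0.945 0.293
  outer loop
   vertex 4.4 0.9 0.5
   vertex 4.5 2.0 4.0
   vertex 1.8 0.6 0.8
  endloop
 endfacet
 facet normal 0.161 0.789 0.594
  outer loop
   vertex 1.6 4.7 1.2
   vertex 0.6 3.7 2.8
   vertex 4.5 2.0 4.0
  endloop
 endfacet
 facet normal -0.851 0.010 -0.526
  outer loop
   vertex 1.6 4.7 1.2
   vertex 1.8 0.6 0.8
   vertex 0.6 3.7 2.8
  endloop
 endfacet
 facet normal -0.590 0.050 -0.806
  outer loop
   vertex 1.6 4.7 1.2
   vertex 3.0 3.5 0.1
   vertex 1.8 0.6 0.8
  endloop
 endfacet
 facet normal -0.212 -0.146 -0.966
  outer loop
   vertex 3.3 2.4 0.2
   vertex 1.8 0.6 0.8
   vertex 3.0 3.5 0.1
  endloop
 endfacet
 facet normal -0.082 -0.253 -0.964
  outer loop
   vertex 3.3 2.4 0.2
   vertex 4.4 0.9 0.5
   vertex 1.8 0.6 0.8
  endloop
 endfacet
 facet normal 0.230 -0.026 -0.973
  outer loop
   vertex 3.3 2.4 0.2
   vertex 3.0 3.5 0.1
   vertex 4.4 0.9 0.5
  endloop
 endfacet
 facet normal 0.316 0.825 0.469
  outer loop
   vertex 4.0 3.1 2.4
   vertex 1.6 4.7 1.2
   vertex 4.5 2.0 4.0
  endloop
 endfacet
 facet normal 0.591 0.798 -0.118
  outer loop
   vertex 4.0 3.1 2.4
   vertex 3.0 3.5 0.1
   vertex 1.6 4.7 1.2
  endloop
 endfacet
 facet normal 0.956 0.271 -0.112
  outer loop
   vertex 4.0 3.1 2.4
   vertex 4.5 2.0 4.0
   vertex 4.4 0.9 0.5
  endloop
 endfacet
 facet normal 0.858 0.416 -0.301
  outer loop
   vertex 4.0 3.1 2.4
   vertex 4.4 0.9 0.5
   vertex 3.0 3.5 0.1
  endloop
 endfacet
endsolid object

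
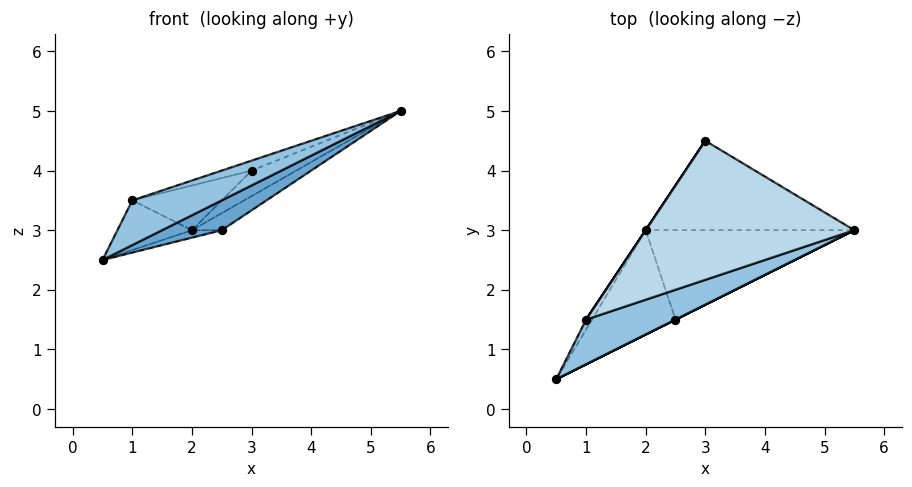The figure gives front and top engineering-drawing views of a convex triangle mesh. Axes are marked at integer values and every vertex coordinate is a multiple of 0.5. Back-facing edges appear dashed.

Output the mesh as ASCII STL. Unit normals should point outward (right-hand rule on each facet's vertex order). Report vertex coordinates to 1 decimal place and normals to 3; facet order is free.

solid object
 facet normal 0.447 -0.894 0.000
  outer loop
   vertex 2.5 1.5 3.0
   vertex 5.5 3.0 5.0
   vertex 0.5 0.5 2.5
  endloop
 endfacet
 facet normal 0.000 -0.707 0.707
  outer loop
   vertex 1.0 1.5 3.5
   vertex 0.5 0.5 2.5
   vertex 5.5 3.0 5.0
  endloop
 endfacet
 facet normal -0.336 0.067 0.940
  outer loop
   vertex 1.0 1.5 3.5
   vertex 5.5 3.0 5.0
   vertex 3.0 4.5 4.0
  endloop
 endfacet
 facet normal 0.209 0.070 -0.975
  outer loop
   vertex 2.0 3.0 3.0
   vertex 2.5 1.5 3.0
   vertex 0.5 0.5 2.5
  endloop
 endfacet
 facet normal -0.843 0.527 -0.105
  outer loop
   vertex 2.0 3.0 3.0
   vertex 0.5 0.5 2.5
   vertex 1.0 1.5 3.5
  endloop
 endfacet
 facet normal -0.832 0.555 0.000
  outer loop
   vertex 2.0 3.0 3.0
   vertex 1.0 1.5 3.5
   vertex 3.0 4.5 4.0
  endloop
 endfacet
 facet normal 0.482 0.241 -0.843
  outer loop
   vertex 2.0 3.0 3.0
   vertex 3.0 4.5 4.0
   vertex 5.5 3.0 5.0
  endloop
 endfacet
 facet normal 0.489 0.163 -0.857
  outer loop
   vertex 2.0 3.0 3.0
   vertex 5.5 3.0 5.0
   vertex 2.5 1.5 3.0
  endloop
 endfacet
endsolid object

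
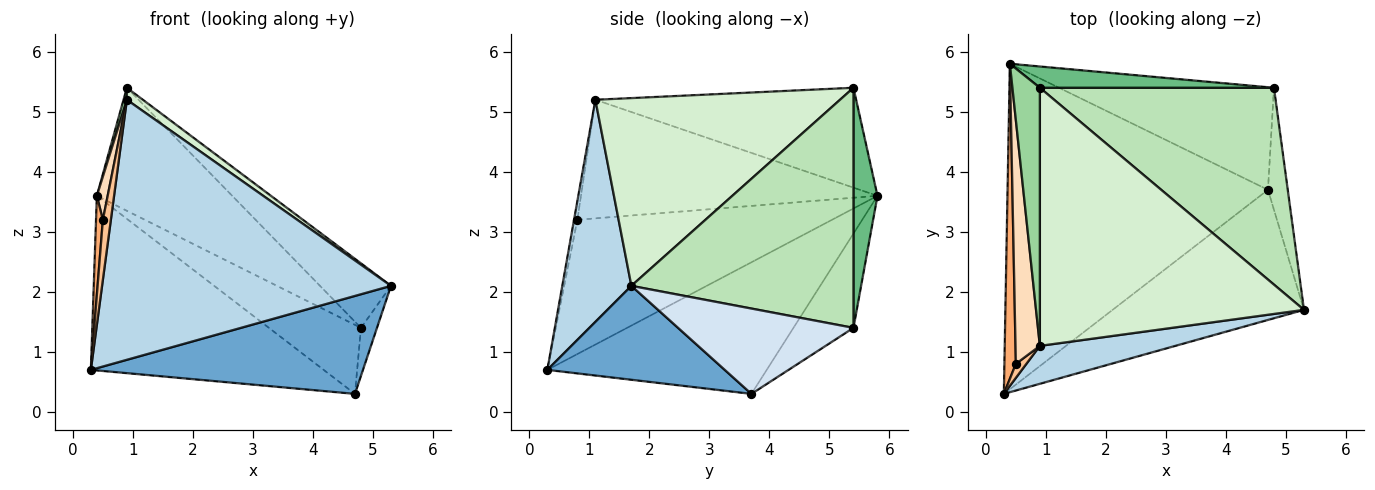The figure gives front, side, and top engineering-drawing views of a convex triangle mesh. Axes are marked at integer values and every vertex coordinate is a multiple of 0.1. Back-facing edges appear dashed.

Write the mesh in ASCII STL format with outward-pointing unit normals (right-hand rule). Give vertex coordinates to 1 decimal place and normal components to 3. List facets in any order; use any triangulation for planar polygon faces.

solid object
 facet normal 0.365 -0.560 -0.744
  outer loop
   vertex 4.7 3.7 0.3
   vertex 5.3 1.7 2.1
   vertex 0.3 0.3 0.7
  endloop
 endfacet
 facet normal -0.407 0.432 -0.805
  outer loop
   vertex 4.7 3.7 0.3
   vertex 0.3 0.3 0.7
   vertex 0.4 5.8 3.6
  endloop
 endfacet
 facet normal 0.230 -0.963 0.140
  outer loop
   vertex 0.9 1.1 5.2
   vertex 0.3 0.3 0.7
   vertex 5.3 1.7 2.1
  endloop
 endfacet
 facet normal 0.970 0.089 -0.225
  outer loop
   vertex 4.8 5.4 1.4
   vertex 5.3 1.7 2.1
   vertex 4.7 3.7 0.3
  endloop
 endfacet
 facet normal -0.342 0.525 -0.780
  outer loop
   vertex 4.8 5.4 1.4
   vertex 4.7 3.7 0.3
   vertex 0.4 5.8 3.6
  endloop
 endfacet
 facet normal -0.996 -0.027 0.085
  outer loop
   vertex 0.5 0.8 3.2
   vertex 0.4 5.8 3.6
   vertex 0.3 0.3 0.7
  endloop
 endfacet
 facet normal -0.376 -0.902 0.211
  outer loop
   vertex 0.5 0.8 3.2
   vertex 0.3 0.3 0.7
   vertex 0.9 1.1 5.2
  endloop
 endfacet
 facet normal -0.979 -0.036 0.201
  outer loop
   vertex 0.5 0.8 3.2
   vertex 0.9 1.1 5.2
   vertex 0.4 5.8 3.6
  endloop
 endfacet
 facet normal 0.172 0.971 0.168
  outer loop
   vertex 0.9 5.4 5.4
   vertex 4.8 5.4 1.4
   vertex 0.4 5.8 3.6
  endloop
 endfacet
 facet normal -0.964 -0.012 0.265
  outer loop
   vertex 0.9 5.4 5.4
   vertex 0.4 5.8 3.6
   vertex 0.9 1.1 5.2
  endloop
 endfacet
 facet normal 0.698 0.223 0.681
  outer loop
   vertex 0.9 5.4 5.4
   vertex 5.3 1.7 2.1
   vertex 4.8 5.4 1.4
  endloop
 endfacet
 facet normal 0.579 -0.038 0.814
  outer loop
   vertex 0.9 5.4 5.4
   vertex 0.9 1.1 5.2
   vertex 5.3 1.7 2.1
  endloop
 endfacet
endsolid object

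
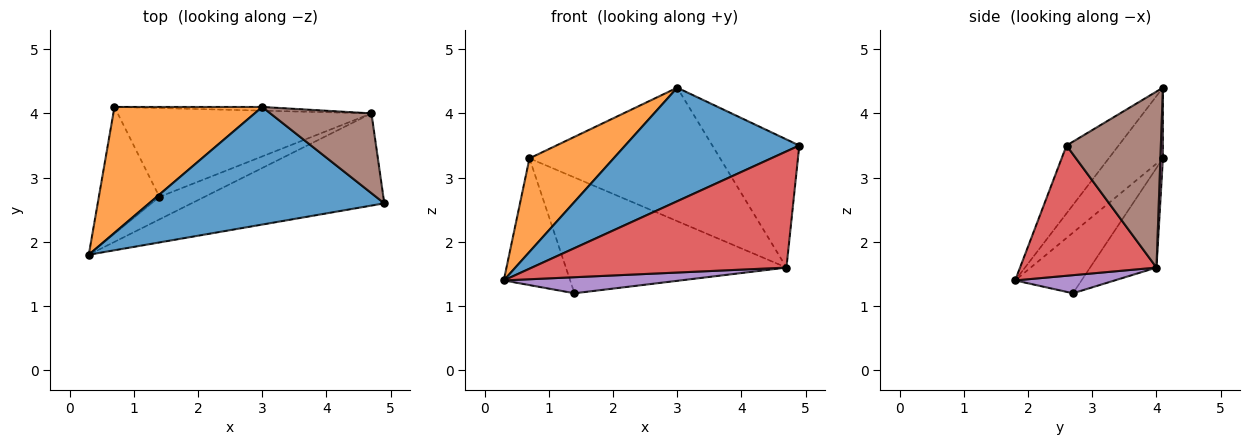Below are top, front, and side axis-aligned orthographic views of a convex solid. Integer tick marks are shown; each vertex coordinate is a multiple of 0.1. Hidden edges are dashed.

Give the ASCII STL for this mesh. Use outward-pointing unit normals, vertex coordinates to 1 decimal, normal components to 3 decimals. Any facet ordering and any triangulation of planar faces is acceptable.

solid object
 facet normal -0.203 -0.680 0.704
  outer loop
   vertex 3.0 4.1 4.4
   vertex 0.3 1.8 1.4
   vertex 4.9 2.6 3.5
  endloop
 endfacet
 facet normal -0.358 -0.557 0.749
  outer loop
   vertex 0.7 4.1 3.3
   vertex 0.3 1.8 1.4
   vertex 3.0 4.1 4.4
  endloop
 endfacet
 facet normal -0.577 0.577 -0.577
  outer loop
   vertex 0.7 4.1 3.3
   vertex 1.4 2.7 1.2
   vertex 0.3 1.8 1.4
  endloop
 endfacet
 facet normal 0.387 -0.722 -0.573
  outer loop
   vertex 4.7 4.0 1.6
   vertex 4.9 2.6 3.5
   vertex 0.3 1.8 1.4
  endloop
 endfacet
 facet normal 0.311 -0.552 -0.773
  outer loop
   vertex 4.7 4.0 1.6
   vertex 0.3 1.8 1.4
   vertex 1.4 2.7 1.2
  endloop
 endfacet
 facet normal 0.677 0.625 0.389
  outer loop
   vertex 4.7 4.0 1.6
   vertex 3.0 4.1 4.4
   vertex 4.9 2.6 3.5
  endloop
 endfacet
 facet normal 0.013 1.000 -0.028
  outer loop
   vertex 4.7 4.0 1.6
   vertex 0.7 4.1 3.3
   vertex 3.0 4.1 4.4
  endloop
 endfacet
 facet normal -0.232 0.772 -0.592
  outer loop
   vertex 4.7 4.0 1.6
   vertex 1.4 2.7 1.2
   vertex 0.7 4.1 3.3
  endloop
 endfacet
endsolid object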